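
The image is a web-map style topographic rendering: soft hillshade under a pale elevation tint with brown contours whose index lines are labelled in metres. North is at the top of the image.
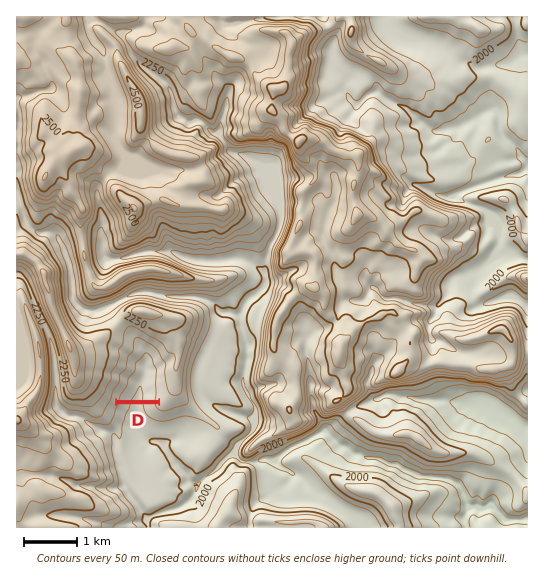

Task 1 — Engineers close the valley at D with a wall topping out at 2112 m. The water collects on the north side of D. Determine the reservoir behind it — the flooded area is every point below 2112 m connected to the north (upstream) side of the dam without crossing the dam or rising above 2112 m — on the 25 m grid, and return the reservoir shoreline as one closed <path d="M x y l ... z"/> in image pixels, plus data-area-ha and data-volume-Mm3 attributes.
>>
<path d="M145 348l-2 1-2 5-6 5-2 10-8 9 0 7-8 10 1 5 41-1 0-33-4-5 0-4-10-9z" data-area-ha="50" data-volume-Mm3="15.59"/>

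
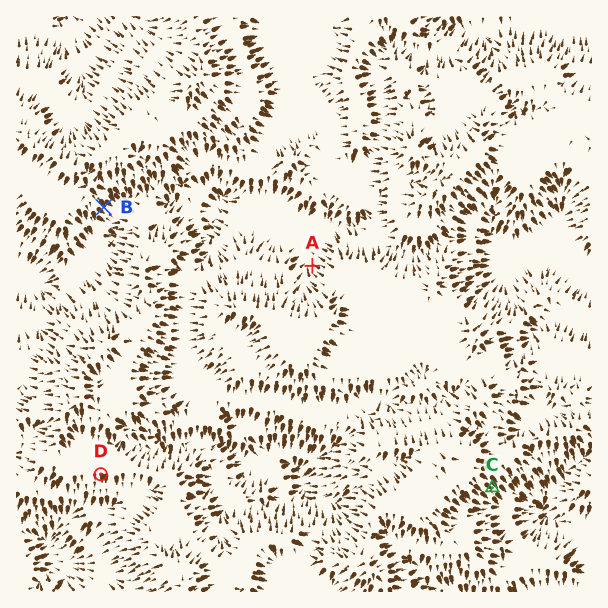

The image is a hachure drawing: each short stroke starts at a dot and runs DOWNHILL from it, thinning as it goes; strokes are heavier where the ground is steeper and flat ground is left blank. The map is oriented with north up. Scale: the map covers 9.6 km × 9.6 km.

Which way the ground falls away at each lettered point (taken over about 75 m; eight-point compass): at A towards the NW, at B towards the SE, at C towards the SE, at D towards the S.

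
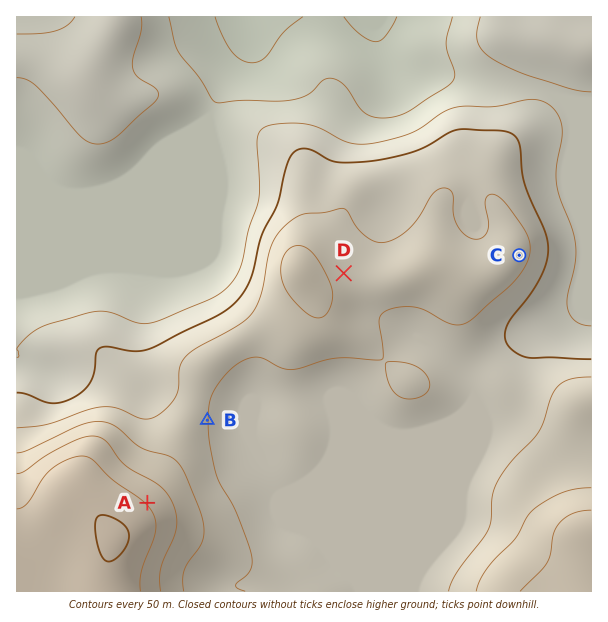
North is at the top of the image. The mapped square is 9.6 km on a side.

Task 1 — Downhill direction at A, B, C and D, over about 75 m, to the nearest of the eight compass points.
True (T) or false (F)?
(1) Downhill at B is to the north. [F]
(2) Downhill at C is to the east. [T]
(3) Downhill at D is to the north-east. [T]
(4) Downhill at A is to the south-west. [F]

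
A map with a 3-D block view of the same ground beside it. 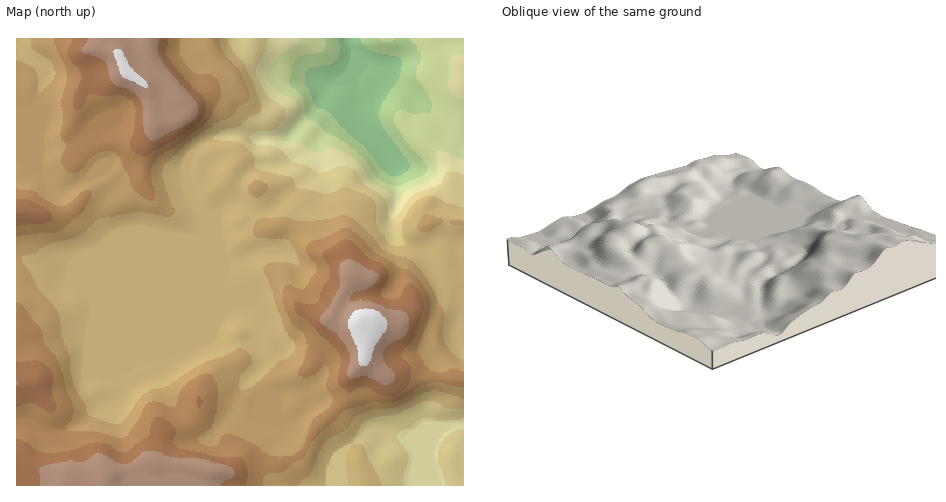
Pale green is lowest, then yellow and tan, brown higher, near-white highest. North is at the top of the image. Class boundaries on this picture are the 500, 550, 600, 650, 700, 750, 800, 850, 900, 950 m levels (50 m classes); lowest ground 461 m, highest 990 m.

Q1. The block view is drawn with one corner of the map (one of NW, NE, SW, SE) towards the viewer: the NE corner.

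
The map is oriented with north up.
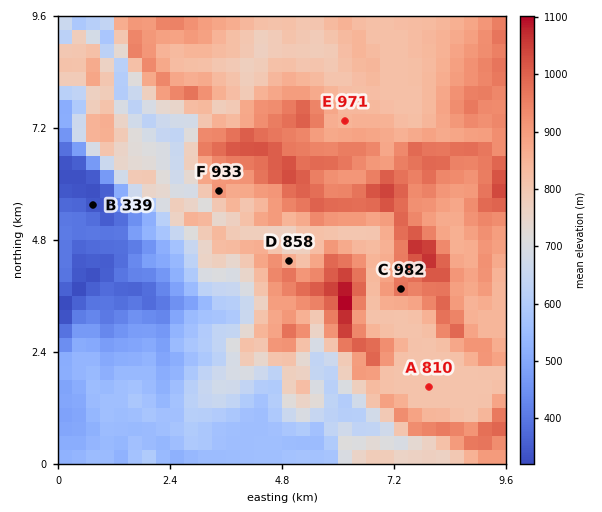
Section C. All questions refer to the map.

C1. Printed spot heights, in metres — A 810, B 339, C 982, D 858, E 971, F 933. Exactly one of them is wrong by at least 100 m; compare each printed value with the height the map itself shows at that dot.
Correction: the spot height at E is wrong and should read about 846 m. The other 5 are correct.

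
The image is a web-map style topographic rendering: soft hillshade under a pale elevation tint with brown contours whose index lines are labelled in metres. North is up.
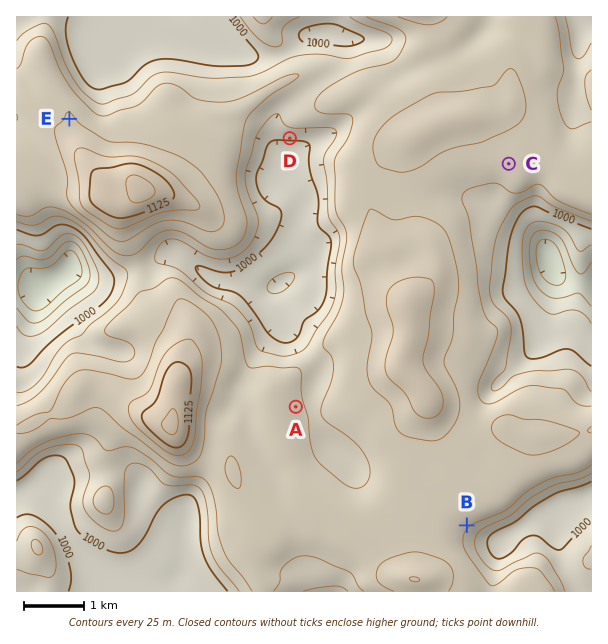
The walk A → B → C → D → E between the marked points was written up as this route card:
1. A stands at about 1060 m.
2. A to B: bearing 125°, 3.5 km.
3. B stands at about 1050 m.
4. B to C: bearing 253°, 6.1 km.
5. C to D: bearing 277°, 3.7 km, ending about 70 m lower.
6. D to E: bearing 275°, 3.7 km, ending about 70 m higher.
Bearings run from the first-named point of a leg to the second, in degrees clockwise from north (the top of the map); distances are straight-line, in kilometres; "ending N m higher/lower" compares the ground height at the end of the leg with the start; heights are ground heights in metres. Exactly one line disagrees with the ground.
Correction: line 4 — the bearing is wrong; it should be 007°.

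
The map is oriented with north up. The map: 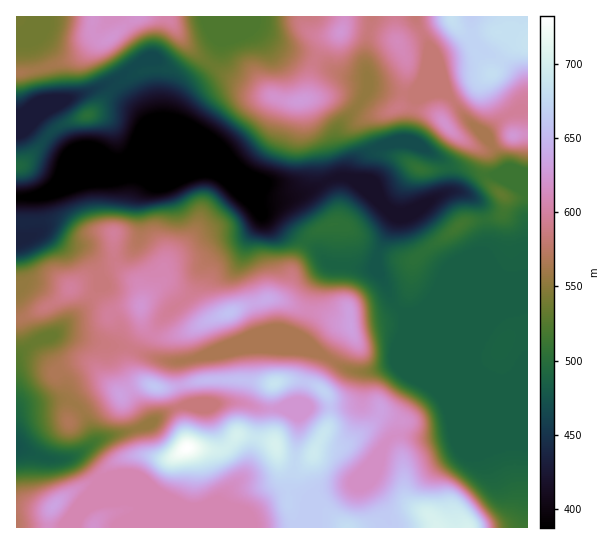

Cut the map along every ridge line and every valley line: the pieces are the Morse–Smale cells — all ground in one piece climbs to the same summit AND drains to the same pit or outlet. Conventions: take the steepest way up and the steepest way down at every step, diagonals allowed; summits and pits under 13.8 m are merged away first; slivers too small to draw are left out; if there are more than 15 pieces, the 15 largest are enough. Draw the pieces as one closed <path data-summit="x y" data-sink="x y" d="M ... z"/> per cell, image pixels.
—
<path data-summit="301 101" data-sink="38 195" d="M245 16l-24 1 0 20-4 14-12 19-24 23-6 13-4 14-21 9-14 14-7 14-6 4-70 29 5 1 28-10 19 0 21-5 9 0 10 4 28 0 21-8 19 0 13 7 16 16 8 4 7 2 18 0 32-9 24-13 12-2 1-16-7-19 0-11 6-9 13-13 9-14 3-5 0-12-25-3-30-18-34-10-28-20z"/><path data-summit="187 447" data-sink="17 446" d="M77 288l-6 0-18 16-37 15 0 127 30 13 21 0 7-3 5 1 18 20 14-13 14-7 17-2 27 4 6-3 12-9 0-8-8-32-10 4-19 13-18-29-26-50-43-12-8 1 32-29 6-10z"/><path data-summit="438 527" data-sink="38 195" d="M415 324l-2 1 6 8 30 74 6 24-22 6-36-2-12 8-16 36 0 7 15 21 5 20 134 1 2-14-2-27 1-40-8-20z"/><path data-summit="187 447" data-sink="38 195" d="M242 403l-21 0-15 4-27 0 8 40-18 12-28-4-16 2-14 7-14 14 3 3-1 2-15 18-8 18 0 8 234 1 1-26-20-10-8 0-9 4-24 19-29-10-10 0 8-1 4-3 5-10 17-17 4-9 8-36 0-20z"/><path data-summit="230 313" data-sink="38 195" d="M273 213l-11 0-5 12-12 12-20 8-21 18-4 7-3 12-8 13-16 13-18 21-8 17 0 7 4 4 15 4 17 0 32-9 38-5 62 3-16-15 9-20 7-30 14-22-16-18-18-10-14-16z"/><path data-summit="141 306" data-sink="38 195" d="M213 172l-19 0-21 8-27 0 2 3-9 16 2 28-1 11-4 8-9 9-13 5-12 0-16-12-9-1 6 2 9 9 9 21-1 15 13 18 14-5 14-1 2 23-12 18 6 5 12 3-2-2 0-7 8-17 18-21 16-13 8-13 3-12 4-7 21-18 20-8 12-12 4-8-10-16-25-22z"/><path data-summit="314 453" data-sink="38 195" d="M406 316l-5 29 14 36-12 24-8 8-10 0-16-5-6-7-1-13-2 13-7 4-68 4 14 8-7 72 14 10 5 2 7-6 33-10 26-28 8-14 8-7 13-1 9 2 18 0 22-6-6-24-30-74z"/><path data-summit="274 383" data-sink="38 195" d="M269 347l-46 4-44 10-2 2 2 15 8 27 19 2 15-4 21 0 15 5 14 1 76-2 10-3 3-3 5-29-18-3-32-18z"/><path data-summit="527 45" data-sink="38 195" d="M527 16l-111 1 1 8 14 24 8 20 6 24 23 28 17 14 18-18 16-8 9 0z"/><path data-summit="445 123" data-sink="38 195" d="M374 88l-6 1-8 14-17 19-6 9 0 11 7 19 1 16 16 3 2-2 1-17 7-10 24-10 12 0 15 6 22 14 4 9 1 22 16 0 14-15 7-2 16 1 7 3-6-16-16-26-19-16-23-29-12 0-10 4-8 0z"/><path data-summit="187 447" data-sink="38 195" d="M527 307l-16 2-84 0-22 6 111 112 8 20-1 40 2 12 0 29 3-1z"/><path data-summit="527 45" data-sink="38 195" d="M462 192l-15 0-30 17-12 4-12 1 2 5-18 35-1 15 16 32 13 14 16-4 11-12 7-12 26-26 16-6 4-6 2-18-6-25-4-6z"/><path data-summit="350 325" data-sink="38 195" d="M331 264l-4 2-12 19-7 30-9 22 18 15 34 19 18 1 28-9 3-9 0-13 5-15 0-9-13-16-15-31-2-2z"/><path data-summit="502 194" data-sink="38 195" d="M495 175l-9 0-7 2-16 16 14 7 4 6 6 25 0 14-3 6-19 10-26 26-7 12-10 12 89-2 17-3 0-112-21-15z"/><path data-summit="187 447" data-sink="38 195" d="M349 177l-18 2-24 13-24 8-26 1-10-3 15 15 11 0 8 6 14 16 18 10 14 18 6 2 42 3 4-18 13-24 3-11-38-34z"/>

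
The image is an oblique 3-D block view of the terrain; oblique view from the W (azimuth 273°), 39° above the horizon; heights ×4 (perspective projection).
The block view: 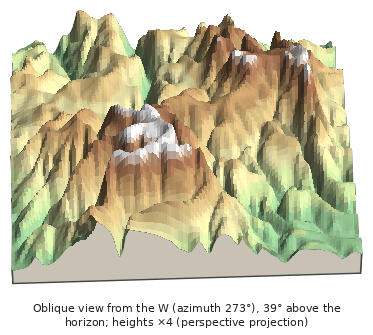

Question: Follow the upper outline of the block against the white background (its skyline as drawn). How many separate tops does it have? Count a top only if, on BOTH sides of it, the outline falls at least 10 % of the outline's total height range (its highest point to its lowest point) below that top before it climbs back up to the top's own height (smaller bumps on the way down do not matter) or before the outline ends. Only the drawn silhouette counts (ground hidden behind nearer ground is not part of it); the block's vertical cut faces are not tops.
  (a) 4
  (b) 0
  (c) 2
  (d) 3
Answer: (c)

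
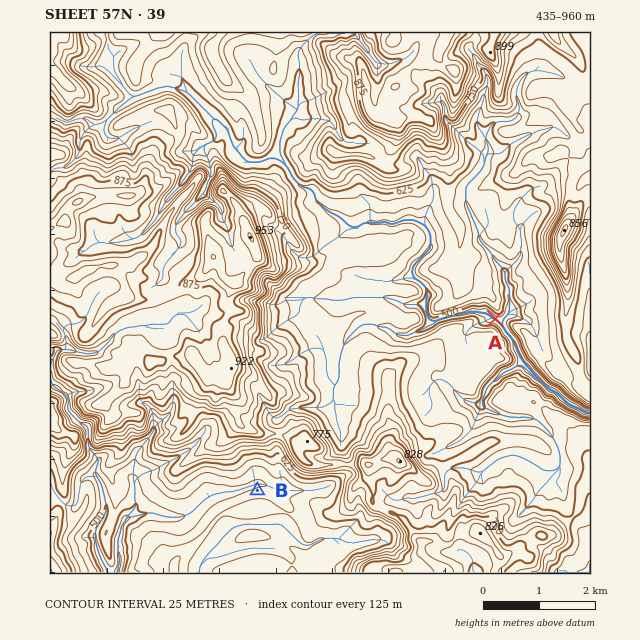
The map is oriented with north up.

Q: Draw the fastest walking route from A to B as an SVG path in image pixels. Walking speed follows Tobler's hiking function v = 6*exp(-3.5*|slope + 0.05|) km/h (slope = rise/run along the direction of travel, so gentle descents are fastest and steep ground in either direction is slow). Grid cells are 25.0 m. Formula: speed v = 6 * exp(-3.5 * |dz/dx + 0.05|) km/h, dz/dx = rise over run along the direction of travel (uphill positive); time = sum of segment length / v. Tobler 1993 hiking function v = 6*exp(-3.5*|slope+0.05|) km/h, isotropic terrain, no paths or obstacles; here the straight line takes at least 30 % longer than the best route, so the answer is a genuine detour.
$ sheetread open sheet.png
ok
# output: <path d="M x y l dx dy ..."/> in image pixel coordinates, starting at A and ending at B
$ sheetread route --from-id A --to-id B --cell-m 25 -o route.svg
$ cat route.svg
<path d="M495 319l-1 1-11 6-6 0-6 2-15 16-11 6-6 5-6 3-8 8-9 5-15 15-4 9-13 12-6 12-7 7-8 17-8 5-3 6 0 4-6 8-48 24-41 0"/>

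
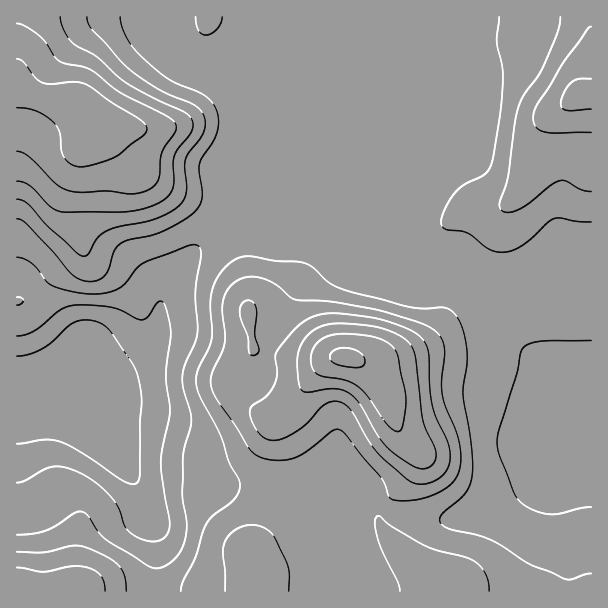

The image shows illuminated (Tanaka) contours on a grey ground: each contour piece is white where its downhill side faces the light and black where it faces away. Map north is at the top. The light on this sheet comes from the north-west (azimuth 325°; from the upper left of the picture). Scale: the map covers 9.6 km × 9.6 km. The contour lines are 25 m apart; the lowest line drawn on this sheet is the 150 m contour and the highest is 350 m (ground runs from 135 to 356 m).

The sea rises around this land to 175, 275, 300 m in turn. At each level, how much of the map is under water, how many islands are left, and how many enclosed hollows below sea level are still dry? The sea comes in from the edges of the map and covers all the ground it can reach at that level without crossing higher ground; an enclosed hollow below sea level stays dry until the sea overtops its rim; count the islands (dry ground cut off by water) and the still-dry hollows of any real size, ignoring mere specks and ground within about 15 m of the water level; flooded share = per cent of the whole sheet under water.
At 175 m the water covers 8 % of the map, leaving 0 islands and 0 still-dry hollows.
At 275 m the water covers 85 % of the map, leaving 1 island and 0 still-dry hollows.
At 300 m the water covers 91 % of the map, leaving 1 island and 0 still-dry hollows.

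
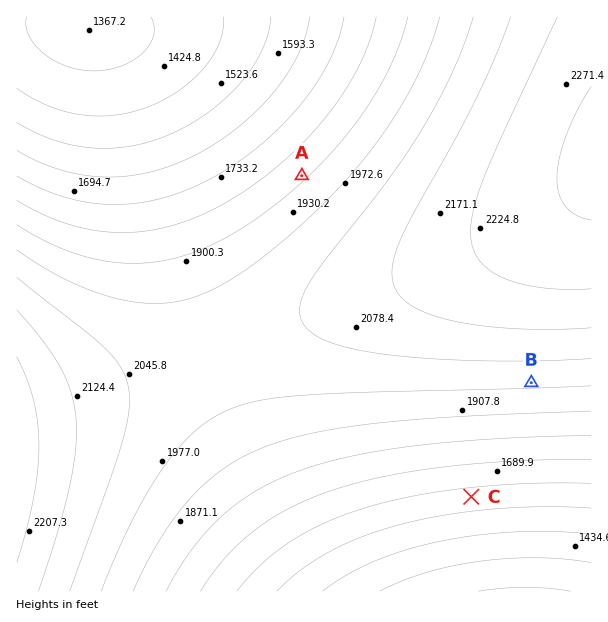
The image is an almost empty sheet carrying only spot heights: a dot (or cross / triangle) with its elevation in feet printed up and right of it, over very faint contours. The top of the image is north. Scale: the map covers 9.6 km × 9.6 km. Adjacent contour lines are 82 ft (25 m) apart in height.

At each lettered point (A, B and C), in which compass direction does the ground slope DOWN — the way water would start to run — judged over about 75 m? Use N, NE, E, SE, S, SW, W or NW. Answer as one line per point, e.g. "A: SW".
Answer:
A: NW
B: S
C: S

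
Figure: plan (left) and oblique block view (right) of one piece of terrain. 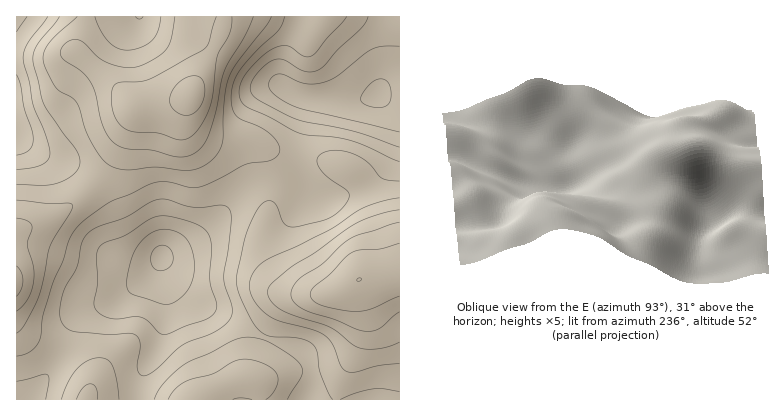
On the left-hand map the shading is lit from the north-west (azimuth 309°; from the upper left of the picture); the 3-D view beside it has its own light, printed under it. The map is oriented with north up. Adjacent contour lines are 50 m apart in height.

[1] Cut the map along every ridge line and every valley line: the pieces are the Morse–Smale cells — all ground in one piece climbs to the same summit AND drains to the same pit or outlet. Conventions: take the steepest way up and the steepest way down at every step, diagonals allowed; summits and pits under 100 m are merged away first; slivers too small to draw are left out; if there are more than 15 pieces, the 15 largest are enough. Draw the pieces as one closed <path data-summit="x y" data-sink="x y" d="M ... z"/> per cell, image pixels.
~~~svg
<path data-summit="360 280" data-sink="162 256" d="M270 182l-12 1-14 7-40 43-20 13-20 9-10 17-30 24-8 5-22 5-10 5-8 9-14 34-31 46 369 0 0-126-40 5-18 11-14 4-16-1-20-8-15-15-12-26-1-14 6-28z"/><path data-summit="360 280" data-sink="378 94" d="M400 16l-96 0-4 14-16 30-3 10 1 14 14 10 18 4-5 12-10 52 1 16 8 16-18-11-14-2-6 1 0 20-6 36 3 14 10 18 11 12 14 8 16 4 10 0 14-4 18-11 20-1 20-4z"/><path data-summit="192 94" data-sink="162 256" d="M224 16l-138 0-8 26-2 10 34 28 26 28-18 42-11 18-10 12 13 16 18 42 8 9 22 9 4 1 42-24 30-33 14-12 10-5 12-1-4-28-10-12-6-3-24 0-16-3-12-7-9-13 0-14 5-16 25-46z"/><path data-summit="16 282" data-sink="162 256" d="M98 181l-18 17-22 16-20 10-22 6 0 170 16-2 30-44 14-34 8-9 10-5 24-6 28-20 14-18 0-6-24-9-8-9-18-42z"/><path data-summit="192 94" data-sink="16 130" d="M84 16l-68 0 0 120 24 18 34 12 24 14 20-30 18-42-26-28-34-28 9-30z"/><path data-summit="192 94" data-sink="378 94" d="M302 16l-76 0-7 24-25 46-6 24 5 14 13 10 12 4 22 0 16 4 10 12 4 28 20 1 16 9-6-14-1-16 10-52 5-12-18-4-10-5-5-7 1-16 18-36z"/><path data-summit="16 282" data-sink="16 130" d="M16 136l0 94 2 0 40-16 22-16 17-18-23-14-34-12z"/>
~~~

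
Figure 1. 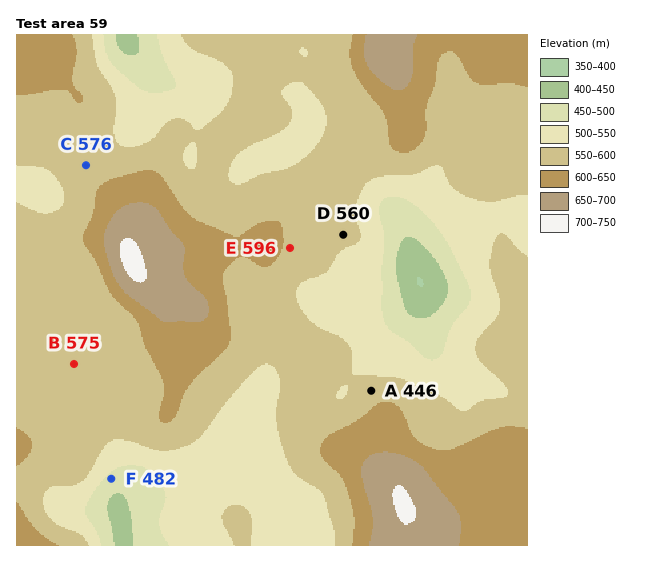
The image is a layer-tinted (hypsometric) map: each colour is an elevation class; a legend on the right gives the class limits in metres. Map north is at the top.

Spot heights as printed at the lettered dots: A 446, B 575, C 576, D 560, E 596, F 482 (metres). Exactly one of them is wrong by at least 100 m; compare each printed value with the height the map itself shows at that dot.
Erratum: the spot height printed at A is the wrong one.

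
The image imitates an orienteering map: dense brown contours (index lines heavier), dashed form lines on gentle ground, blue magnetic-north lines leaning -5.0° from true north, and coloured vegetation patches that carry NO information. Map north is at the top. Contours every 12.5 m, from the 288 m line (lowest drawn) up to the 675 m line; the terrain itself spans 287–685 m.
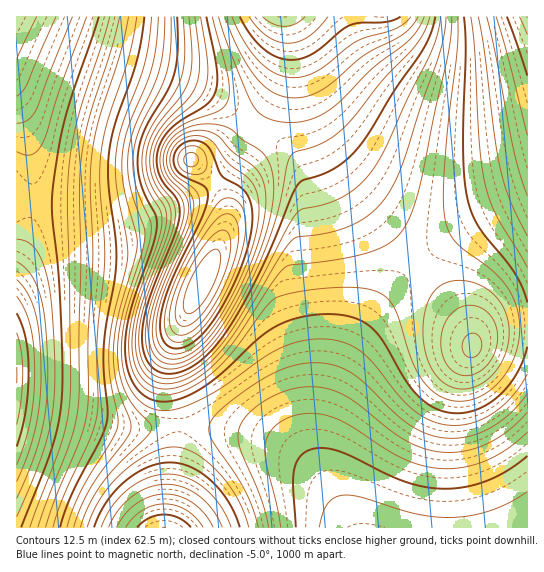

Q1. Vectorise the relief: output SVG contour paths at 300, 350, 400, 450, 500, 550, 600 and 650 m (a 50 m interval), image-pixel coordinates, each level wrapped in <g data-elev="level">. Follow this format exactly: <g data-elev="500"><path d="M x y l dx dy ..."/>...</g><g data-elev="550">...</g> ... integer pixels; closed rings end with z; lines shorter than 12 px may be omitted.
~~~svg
<g data-elev="300"><path d="M17 333l4 18 2 22-2 26-4 26"/></g><g data-elev="350"><path d="M17 262l8 5 6 8 10 22 4 28 3 49-2 32-5 28-10 31-14 33"/><path d="M72 17l-36 93-9 10-10 3"/></g><g data-elev="400"><path d="M120 17l-9 33-22 69-8 42-2 29 2 69-2 128-2 27-7 29-32 84"/></g><g data-elev="450"><path d="M281 527l-5-24-10-40-1-16 2-9 4-8 8-7 11-6 20-4 21 4 19 9 35 23 17 9 20 7 19 4 22-2 23-6 21-12 20-17"/><path d="M527 135l-19-77-12-41"/><path d="M152 17l-3 25-4 21-23 63-6 31 0 29 10 49 2 18-2 16-14 52-3 26 1 27 7 40 1 12-7 15-30 50-9 19-5 17"/></g><g data-elev="500"><path d="M240 527l-11-25-18-21-20-14-10-3-11-2-11 2-12 3-12 7-10 8-19 21-12 24"/><path d="M527 302l-5-15-8-15-37-47-5-12-5-15-3-20-1-25 3-102-2-34"/><path d="M177 17l1 34-4 23-7 17-22 39-5 12-2 13 0 14 2 13 6 15 9 17 2 9-4 22-22 64-5 28-1 17 3 16 5 13 8 10 8 5 10 3 12 0 14-4 14-7 15-11 43-39 18-13 14-6 14-4 16-3 16 0 23 5 16 11 11 14 23 39 17 19 9 6 9 3 10 2 10 0 11-2 11-5 18-15 15-20 9-24"/></g><g data-elev="550"><path d="M203 527l-8-10-9-7-11-5-10-1-11 1-11 5-10 8-7 9"/><path d="M467 357l8 0 6-7 0-11-6-5-6 0-6 7 0 9z"/><path d="M201 17l7 46 0 14-3 10-8 14-24 20-10 10-6 12-4 14 1 10 2 10 5 9 12 16 2 15-4 20-27 69-4 20-1 17 2 14 5 10 8 8 11 4 13-2 15-6 14-11 14-15 23-35 43-82 11-16 5-3 22-5 17-7 16-11 13-13 14-23 23-52 22-43 7-20 4-18"/></g><g data-elev="600"><path d="M166 358l12 1 13-6 14-11 12-15 15-25 15-31 11-28 6-24 2-26-3-11-4-9-7-8-20-14-13-14-13-6-13 0-12 5-10 8-4 11 0 10 3 8 4 6 16 14 3 6 1 7-4 19-27 60-9 32-2 14 2 12 5 10z"/><path d="M225 17l14 34 18 27 8 9 9 6 9 4 11 1 15-2 16-8 39-33 41-22 8-8 5-8"/></g><g data-elev="650"><path d="M176 334l5 1 5-1 13-9 14-17 12-23 9-24 4-20 0-16-3-6-4-4-4-1-5 1-9 8-16 24-15 27-8 21-4 18 0 13z"/><path d="M188 166l5 1 4-4 1-5-3-4-5-1-5 3-1 6z"/><path d="M262 17l11 7 12 2 10-2 10-7"/></g>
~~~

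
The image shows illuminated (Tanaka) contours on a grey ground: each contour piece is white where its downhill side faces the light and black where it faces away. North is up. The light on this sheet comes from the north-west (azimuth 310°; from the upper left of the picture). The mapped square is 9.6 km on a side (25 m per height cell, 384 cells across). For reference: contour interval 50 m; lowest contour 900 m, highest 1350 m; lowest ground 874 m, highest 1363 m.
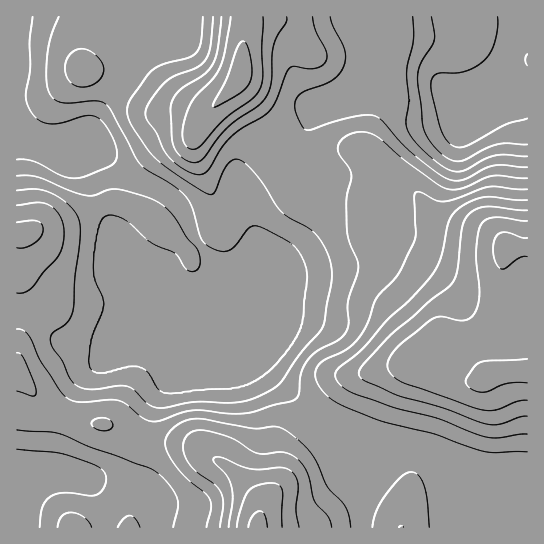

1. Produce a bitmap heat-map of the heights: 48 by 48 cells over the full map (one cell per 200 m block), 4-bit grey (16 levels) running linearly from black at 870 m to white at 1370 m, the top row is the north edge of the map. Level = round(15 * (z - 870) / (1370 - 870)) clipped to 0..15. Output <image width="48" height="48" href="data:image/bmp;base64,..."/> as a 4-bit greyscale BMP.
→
<image width="48" height="48" href="data:image/bmp;base64,Qk32BAAAAAAAAHYAAAAoAAAAMAAAADAAAAABAAQAAAAAAIAEAAATCwAAEwsAABAAAAAAAAAAAAAAABEREQAiIiIAMzMzAERERABVVVUAZmZmAHd3dwCIiIgAmZmZAKqqqgC7u7sAzMzMAN3d3QDu7u4A////AFVnd3d3d3d3iJrO/ty7qpiImqmYiIiIiFVmd3Znd3d3eJrO7ty7qpiImamYiIiIiFVWZmZmd3d3eJrN7ty6qYiImZmIiIiIiFVVVVVmd3d3iJrN3dy6mIiIiZmIiIiIiFVVVVVWZ3d4mavMzdy6mId4iJmIiIiIiFVVVVVmd3eJq7vMu8u5iHd3iIiIiIiIiFVVVWZnd3iJq7u7qqqpiHd3iIiIiIiIiGZmZnd3iIiau7u6qamYiHd3iIiIiImZmWZnd4iIiIiaqqqpmZmIh3eIiIiImZqqqnd3eIiIiHeJmZmYiIiId4iIiImZmqu7u4iIiIiIh2Z3iId3eIiHiIiJmZqqu8zMy4iId3d3dlVWZmZmZ3d3iImZqru8zN3d3IiIdmZmZVRERERVVmZ3iZqqu8zN3u7u7ZiHZVVVVURERERERVZ4mau7zN3e7u/+7ph3ZURERERERERERFV4mqvM3e7u7u///5h2VUREREREREREREVniaq83e7u7u7u74dmVURERERERERERERWeImrze7u7u7u7odlVURERERERERERERFZ3iavN3u7u7u7nZlVURERERERERERERFVneJq83e7t3u7mZmZVREREREREREREREVmeJqrzd3d3u7mZmZVREREREREREREREVmeImqvMzN3u7nd2ZVREREREREREREREVmeImaq8zM3u7nd2ZVREREREREREREREVWd4iZqrvM3u7nd3ZVREREREREREREREVWd4iJmqvM3u7od3ZlREREREREREREREVWd3iJmau83u7oiHdlREREREREREREREVmd3iImaq83v/oiHdlRERERERERERERFVmd3iIiZq83v/5mIdlRERERERERERERVZneIiIiZq83u7pmIdlRERFVERFVURFVWZneIiIiZq83e7YiHZVRERFRERFVURVZmZneIiIiZmrzMzHd2ZURERERERVVUVWZmZneIiIiYmau7qmZlRERERENEVVVUVWZmZneIiIiId4mZmVVEMzMzMzRFZmVVVmZmZnd4iIh3ZmeIdzMyIiIzNEVWd2VVZmZmZnd4iIdlREVmZiIiERIjNFZ4mHZWZmZWZneIiHZUMjRFVCIhEREiRWeJqYdmZmZWZ3eId2UyERIzMxIiEREjRWeKuph2ZmZmZnd3dlQyEBESIiIiIiIkVneKu6mHZmZVVmZ2ZUMhEAARESIzMyI0VniJu7qYd2ZVVVVmVUMhAAABESM0RDNFVniJq7uqh3ZVVVVVVUMhAAAAESM0RURFVneJqry7qHZVVVVVVUMhAAAAASNEVVVVVWd4mrvMuXZmVVVVVUMRAAAAASNEVmZVVVZ3iKvMuYd3ZlVVVUMRERAAASNEVmZVVVVmZ5rMuYd3dmVVVUMhEhEQESNEVmVVVVVVVoq8uYd3d2VVVUMiIiERESM0VVVUREREVnm7uYiHdlVVVVQyIiIRASM0RFVEREREVnm7uZiHdlVVVVQyIiIRACI0RERUREREVXmrqpiHZVVVVVQyIiIRAA=="/>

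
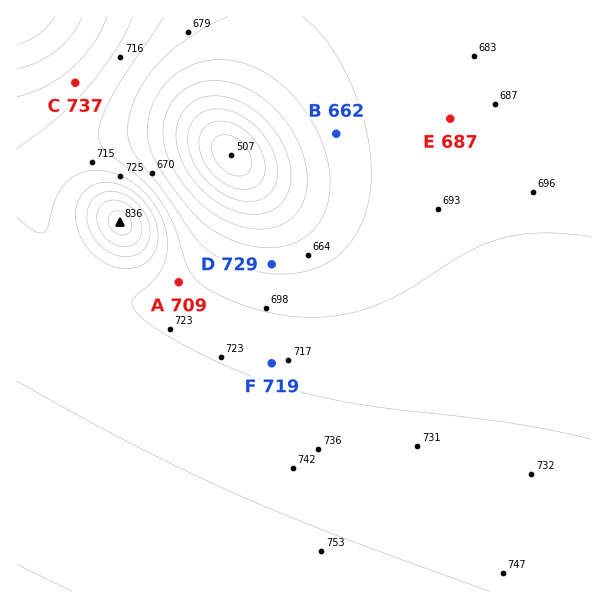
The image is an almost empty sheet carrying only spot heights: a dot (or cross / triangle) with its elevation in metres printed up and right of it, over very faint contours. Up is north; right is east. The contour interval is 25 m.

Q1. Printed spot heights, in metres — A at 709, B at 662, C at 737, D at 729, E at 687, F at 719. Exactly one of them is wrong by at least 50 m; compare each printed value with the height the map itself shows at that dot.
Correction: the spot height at D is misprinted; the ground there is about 667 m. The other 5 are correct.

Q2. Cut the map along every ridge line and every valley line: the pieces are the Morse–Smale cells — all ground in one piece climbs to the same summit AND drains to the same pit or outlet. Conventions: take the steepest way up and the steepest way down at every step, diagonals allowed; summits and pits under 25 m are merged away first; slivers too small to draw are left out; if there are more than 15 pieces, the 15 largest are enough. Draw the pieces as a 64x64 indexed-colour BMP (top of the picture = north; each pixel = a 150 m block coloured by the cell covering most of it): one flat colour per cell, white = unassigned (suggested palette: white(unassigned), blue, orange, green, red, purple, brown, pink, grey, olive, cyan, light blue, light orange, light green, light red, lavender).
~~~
<image width="64" height="64" href="data:image/bmp;base64,Qk12CAAAAAAAAHYAAAAoAAAAQAAAAEAAAAABAAQAAAAAAAAIAAATCwAAEwsAABAAAAAAAAAA////ALR3HwAOf/8ALKAsACgn1gC9Z5QAS1aMAMJ34wB/f38AIr28AM++FwDox64AeLv/AIrfmACWmP8A1bDFABERERERERERERERERERERERERERERERERERERERERERERERERERERERERERERERERERERERERERERERERERERERERERERERERERERERERERERERERERERERERERERERERERERERERERERERERERERERERERERERERERERERERERERERERERERERERERERERERERERERERERERERERERERERERERERERERERERERERERERERERERERERERERERERERERERERERERERERERERERERERERERERERERERERERERERERERERERERERERERERERERERERERERERERERERERERERERERERERERERERERERERERERERERERERERERERERERERERERERERERERERERERERERERERERERERERERERERERERERERERERERERERERERERERERERERERERERERERERERERERERERERERERERERERERERERERERERERERERERERERERERERERERERERERERERERERERERERERERERERERERERERERERERERERERERERERERERERERERERERERERERERERERERERERERERERERERERERERERERERERERERERERERERERERERERERERERERERERERERERERERERERERERERERERERERERERERERERERERERERERERERERERERERERERERERERERERERERERERERERERERERERERERERERERERERERERERERERERERERERERERERERERERERERERERERERERERERERERERERERERERERERERERERERERERERERERERERERERERERERERERERERERERERERERERERERERERERERERERERERERERERERERERERERERERERERERERERERERERERERERERERERERERERERERERERERERERERERERERERERERERERERERERERERERERERERERERERERERERERERERERERERERERERERERERERERERERERERERERERERERERERERERERERERERERERERERERERERERERERERERERERERERERERERERERERERERERERERERERERERERERERERERERERERERERERERERERERERERERERERERERERERERERERERERERERERERERERERERERERERERERERERERERERERERERERERERERERERERERERERERERERERERERERERERERERERERERERERERERERERERERERERERERERERERERERERERERERERERERERERERERERERERERERERMzMxERERERERERERERERERERERERERERERERERERETMzMzMxEREREREREREREREREREREREREREREREREREzMzMzMzMxEREREREREREREREREREREREREREREREREzMzMzMzMzMREREREREREREREREREREREREREREREREzMzMzMzMzMxEREREREREREREREREREREREREREREREzMzMzMzMzMzMRERERERERERERERERERERERERERERETMzMzMzMzMzMzERERERERERERERERERERERERERERETMzMzMzMzMzMzMRERERERERERERERERERERERERERERMzMzMzMzMzMzMzEREREREREREREREREREREREREREREzMzMzMzMzMzMzMREREREREREREREREREREREREREREzMzMzMzMzMzMzMxERERERERERERERERERERERERERETMzMzMzMzMzMzMzMRERERERERERERERERERERERERERMzMzMzMzMzMzMzMxERERERERERERERERERERERERERETMzMzMzMzMzMzMzERERERERERERERERERERERERERIiMzMzMzMzMzMzMzMREREREREREREREREREREREREREiIjMzMzMzMzMzMzMxERERERERERERERERERERERERESIiIzMzMzMzMzMzMxERERERERERERERERERERERERERIiIiIzMzMzMzMzMxEREREREREREREREREREREREREREiIiIiIiMzMzMzMiERERERERERERERERERERERERERESIiIiIiIiIiIiIiIRERERERERERERERERERERERERERIiIiIiIiIiIiIiIiEREREREREREREREREREREREREREiIiIiIiIiIiIiIiIRERERERERERERERERERERERERESIiIiIiIiIiIiIiIhERERERERERERERERERERERERERIiIiIiIiIiIiIiIiIREREREREREREREREREREREREREiIiIiIiIiIiIiIiIhERERERERERERERERERERERERESIiIiIiIiIiIiIiIiERERERERERERERERERERERERERIiIiIiIiIiIiIiIiIhEREREREREREREREREREREREREiIiIiIiIiIiIiIiIiERERERERERERERERERERERERESIiIiIiIiIiIiIiIiIRERERERERERERERERERERERERIiIiIiIiIiIiIiIiIiEREREREREREREREREREREREREiIiIiIiIiIiIiIiIiIRERERERERERERERERERERERESIiIiIiIiIiIiIiIiIhERERERERERERERERERERERER"/>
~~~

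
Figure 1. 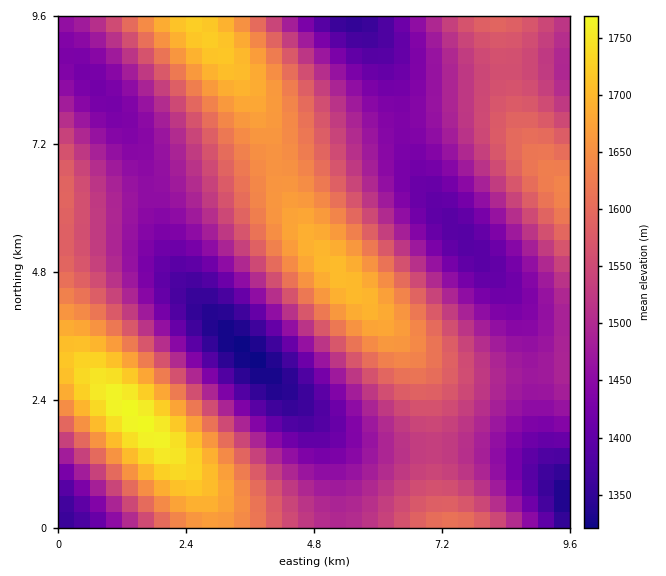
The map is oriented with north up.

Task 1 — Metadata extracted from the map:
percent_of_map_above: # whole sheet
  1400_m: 91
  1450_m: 75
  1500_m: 57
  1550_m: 41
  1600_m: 26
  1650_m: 16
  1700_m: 6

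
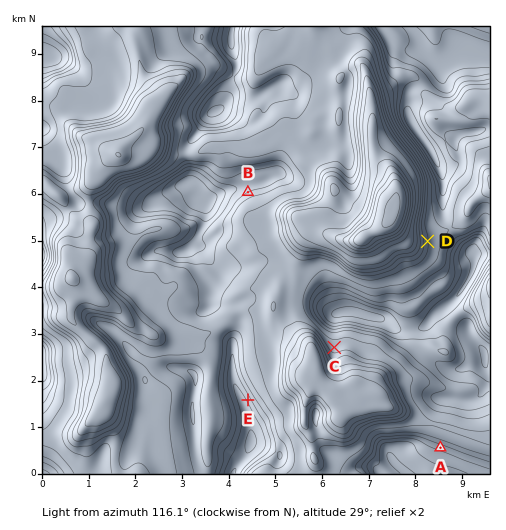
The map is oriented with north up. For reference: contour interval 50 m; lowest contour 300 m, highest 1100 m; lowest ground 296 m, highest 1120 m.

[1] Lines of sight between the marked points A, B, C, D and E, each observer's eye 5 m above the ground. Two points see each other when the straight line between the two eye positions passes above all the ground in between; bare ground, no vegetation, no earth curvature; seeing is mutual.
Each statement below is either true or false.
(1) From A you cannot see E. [true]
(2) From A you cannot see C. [false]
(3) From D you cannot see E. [true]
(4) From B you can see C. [false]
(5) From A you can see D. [false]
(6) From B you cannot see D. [false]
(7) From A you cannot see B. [true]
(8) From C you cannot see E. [false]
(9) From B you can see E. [true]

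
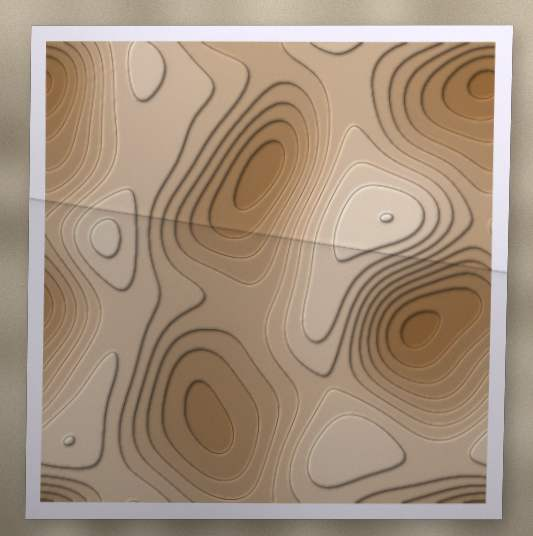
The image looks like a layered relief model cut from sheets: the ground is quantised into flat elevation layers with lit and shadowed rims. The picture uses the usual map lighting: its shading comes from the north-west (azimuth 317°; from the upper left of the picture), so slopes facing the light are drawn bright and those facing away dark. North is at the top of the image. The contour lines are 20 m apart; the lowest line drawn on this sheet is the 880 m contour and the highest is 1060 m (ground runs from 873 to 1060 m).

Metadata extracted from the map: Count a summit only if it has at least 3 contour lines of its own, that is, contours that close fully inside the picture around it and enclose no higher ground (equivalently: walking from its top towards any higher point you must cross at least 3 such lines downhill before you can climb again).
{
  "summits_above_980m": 1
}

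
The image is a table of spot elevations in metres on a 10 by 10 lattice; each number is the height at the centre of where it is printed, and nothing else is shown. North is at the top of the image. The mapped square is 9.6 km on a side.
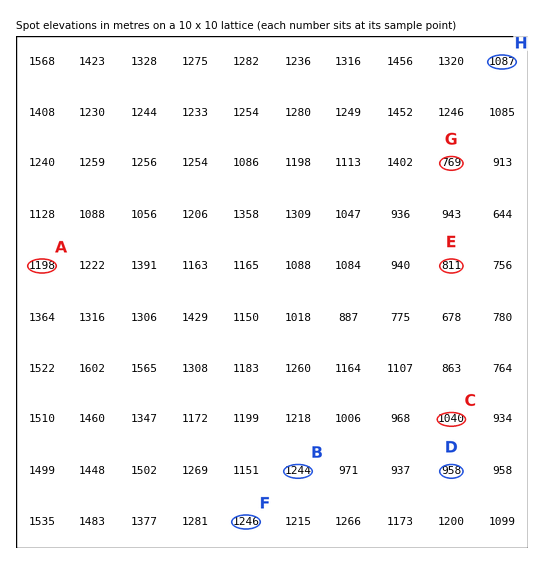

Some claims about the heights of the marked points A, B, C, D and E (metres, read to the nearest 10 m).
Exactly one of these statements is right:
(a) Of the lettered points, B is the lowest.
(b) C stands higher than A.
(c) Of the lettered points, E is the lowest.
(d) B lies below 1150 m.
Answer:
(c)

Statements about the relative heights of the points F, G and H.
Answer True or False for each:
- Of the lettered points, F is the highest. True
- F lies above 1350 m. False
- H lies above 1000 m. True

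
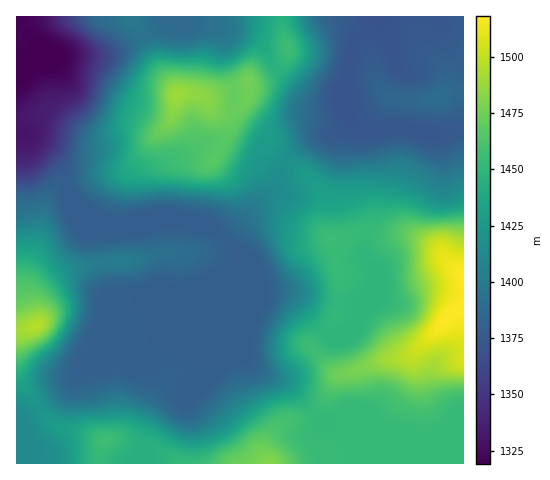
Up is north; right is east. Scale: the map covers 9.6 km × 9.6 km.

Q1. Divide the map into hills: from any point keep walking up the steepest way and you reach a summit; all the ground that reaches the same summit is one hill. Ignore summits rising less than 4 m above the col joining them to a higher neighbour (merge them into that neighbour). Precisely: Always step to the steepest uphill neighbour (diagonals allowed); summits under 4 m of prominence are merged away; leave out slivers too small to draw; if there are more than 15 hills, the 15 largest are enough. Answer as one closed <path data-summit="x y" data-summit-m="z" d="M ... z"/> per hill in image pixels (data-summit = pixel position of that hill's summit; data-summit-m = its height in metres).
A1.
<path data-summit="463 308" data-summit-m="1518" d="M350 115l-2 5-7 8-9 6-14 2-10 5-21 19-12 26-21 20-26 36-15-14-17-7-70 0-6 3-14 0-15-12 9 23 8 55 2 4 15 0 33-7 29 2 22-8 16-8 5-5 1 53 15 37 17 16 16 6 12 7 28 33 22 10 10 12 3 22 109 0 1-333-34 4-26-7-39 2-9-4z"/><path data-summit="178 95" data-summit-m="1490" d="M172 16l-12 0 2 6-3 3-35 21-16 7-39 1-19 5-18 0-12 5-3-1-1 69 11 3 31 26 7 14 2 17 37 30 92-1 17 7 15 14 26-36 21-20 12-26 21-19 10-5 16-3 14-13 5-18-3-32-15 28-21 0-9-5-31-27-8-17-9-10-43-13-21-2z"/><path data-summit="35 326" data-summit-m="1496" d="M19 133l-3 0 0 283 8 2 39-25 10-10 4-9 7-10 80-34 53-52-30 11-29-2-21 5-27 2-6-29-4-30-10-25-23-18-2-17-7-14-31-26z"/><path data-summit="104 440" data-summit-m="1456" d="M229 269l-9 6-56 55-80 34-7 10-4 9-10 10-37 24-4 1-5-2-1 47 127 1 0-20 12-32 10-12 13-4 3-3 16-24 33-81z"/><path data-summit="269 463" data-summit-m="1481" d="M230 270l0 29-44 104 7 28-1 32 161 1 0-15-2-7-10-12-22-10-28-33-12-7-16-6-17-16-15-37z"/><path data-summit="440 96" data-summit-m="1390" d="M463 16l-88 0-18 23-7 27 0 16 3 14-2 20 2 7 12 7 39-2 26 7 11 0 22-5z"/><path data-summit="287 49" data-summit-m="1456" d="M374 16l-202 1 21 7 21 2 36 10 13 10 11 20 31 27 9 5 21 0 15-29 6-28 16-20z"/><path data-summit="132 19" data-summit-m="1400" d="M159 16l-142 0-1 6 14 12 9 13-8 12 19 0 19-5 34 0 8-2 48-27 3-3z"/>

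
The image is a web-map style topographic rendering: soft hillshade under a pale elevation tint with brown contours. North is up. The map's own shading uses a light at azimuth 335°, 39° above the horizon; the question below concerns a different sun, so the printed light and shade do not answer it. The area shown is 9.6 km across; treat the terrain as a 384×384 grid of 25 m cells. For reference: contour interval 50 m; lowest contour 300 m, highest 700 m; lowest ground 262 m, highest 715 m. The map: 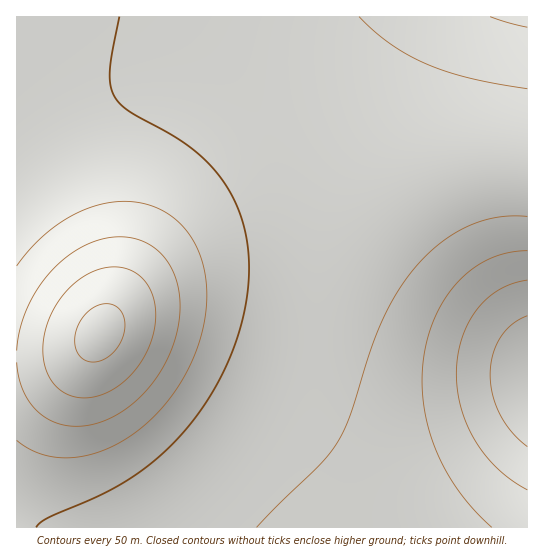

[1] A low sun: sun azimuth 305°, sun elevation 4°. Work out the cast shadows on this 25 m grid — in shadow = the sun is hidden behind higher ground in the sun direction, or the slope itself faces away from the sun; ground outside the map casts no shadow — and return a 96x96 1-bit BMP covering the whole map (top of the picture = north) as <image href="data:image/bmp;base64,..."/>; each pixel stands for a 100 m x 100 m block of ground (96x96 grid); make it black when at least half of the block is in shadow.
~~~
<image width="96" height="96" href="data:image/bmp;base64,Qk2+BAAAAAAAAD4AAAAoAAAAYAAAAGAAAAABAAEAAAAAAIAEAAATCwAAEwsAAAIAAAAAAAAA////AAAAAAAAAAAAAAAAAAAAAAAAAAAAAAAAAAAAAAAAAAAAAAAAAAAAAAAAAAAAAAAAAAAAAAAAAAAAAAAAAAAAAAAAAAAAAAAAAAAAAAAAAAAAAAAAAAAAAAAAAAAAAAAAAAAAAAAAAAAAAAAAAAAAAAAAAAAH/AAAAAAAAAAAAAD//+AAAAAAAAAAAAf///gAAAAAAAAAAB////wAAAAAAAAAAH////4AAAAAAAAAAf////8AAAAAAAAAAf////8AAAAAAAAAA/////+AAAAAAAAAA/////+AAAAAAAAAA/////+AAAAAAAAAA/////+AAAAAAAAAA/////+AAAAAAAAAA/////+AAAAAAAAAA/////8AAAAAAAAAA/////8AAAAAAAAAAf////8AAAAAAAAAAf////8AAAAAAAAAAf////4AAAAAAAAAAP////4AAAAAAIAAAP////4AAAAAD/gAAH////wAAAAAP/wAAH////wAAAAA//4AAD////gAAAAB//8AAD////gAAAAD//8AAB////AAAAAD//8AAA////AAAAAD//8AAA///+AAAAAH//8AAAf//+AAAAAH//8AAAP//8AAAAAH//8AAAH//4AAAAAH//8AAAH//4AAAAAH//8AAAD//wAAAAAH//8AAAB//gAAAAAD//8AAAA//AAAAAAD//8AAAAP+AAAAAAD//8AAAAH4AAAAAAB//4AAAAAAAAAAAAB//4AAAAAAAAAAAAA//wAAAAAAAAAAAAAf/gAAAAAAAAAAAAAP/AAAAAAAAAAAAAAH+AAAAAAAAAAAAAAB4AAAAAAAAAAAAAAAAAAAAAAAAAAAAAAAAAAAAAAAAAAAAAAAAAAAAAAAAAAAAAAAAAAAAAAAAAAAAAAAAAAAAAAAAAAAAAAAAAAAAAAAAAAAAAAAAAAAAAAAAAAAAAAAAAAAAAAAAAAAAAAAAAAAAAAAAAAAAAAAAAAAAAAAAAAAAAAAAAAAAAAAAAAAAAAAAAAAAAAAAAAAAAAAAAAAAAAAAAAAAAAAAAAAAAAAAAAAAAAAAAAAAAAAAAAAAAAAAAAAAAAAAAAAAAAAAAAAAAAAAAAAAAAAAAAAAAAAAAAAAAAAAAAAAAAAAAAAAAAAAAAAAAAAAAAAAAAAAAAAAAAAAAAAAAAAAAAAAAAAAAAAAAAAAAAAAAAAAAAAAAAAAAAAAAAAAAAAAAAAAAAAAAAAAAAAAAAAAAAAAAAAAAAAAAAAAAAAAAAAAAAAAAAAAAAAAAAAAAAAAAAAAAAAAAAAAAAAAAAAAAAAAAAAAAAAAAAAAAAAAAAAAAAAAAAAAAAAAAAAAAAAAAAAAAAAAAAAAAAAAAAAAAAAAAAAAAAAAAAAAAAAAAAAAAAAAAAAAAAAAAAAAAAAAAAAAAAAAAAAAAAAAAAAAAAAAAAAAAAAAAAAAAAAAAAAAAAAAAAAAAAAAAAAAAAAAAAAAAAAAAAAAAAAAAAAAAAAAAAAAAAAAAAAAAAAAAAAAAAAAAAAAAAAAAAAAAAAAAAAAA="/>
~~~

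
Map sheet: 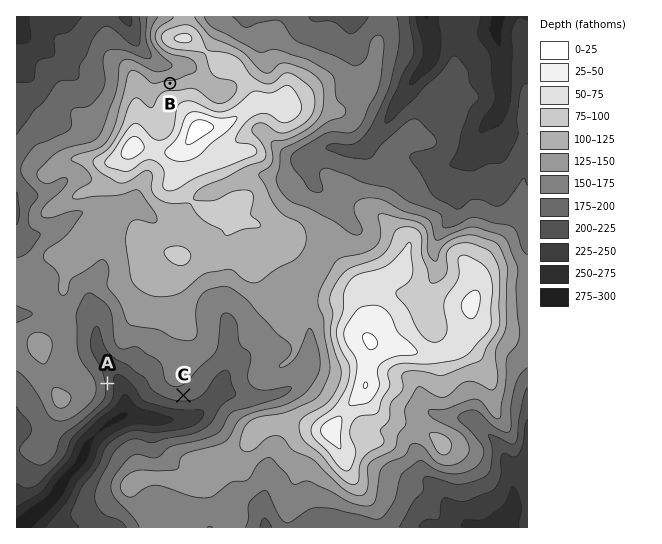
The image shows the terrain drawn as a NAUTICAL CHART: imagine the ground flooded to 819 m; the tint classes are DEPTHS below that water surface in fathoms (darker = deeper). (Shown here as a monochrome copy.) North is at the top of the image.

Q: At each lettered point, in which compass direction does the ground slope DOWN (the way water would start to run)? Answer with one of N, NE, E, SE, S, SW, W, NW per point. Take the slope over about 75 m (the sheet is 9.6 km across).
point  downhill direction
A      E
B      N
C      S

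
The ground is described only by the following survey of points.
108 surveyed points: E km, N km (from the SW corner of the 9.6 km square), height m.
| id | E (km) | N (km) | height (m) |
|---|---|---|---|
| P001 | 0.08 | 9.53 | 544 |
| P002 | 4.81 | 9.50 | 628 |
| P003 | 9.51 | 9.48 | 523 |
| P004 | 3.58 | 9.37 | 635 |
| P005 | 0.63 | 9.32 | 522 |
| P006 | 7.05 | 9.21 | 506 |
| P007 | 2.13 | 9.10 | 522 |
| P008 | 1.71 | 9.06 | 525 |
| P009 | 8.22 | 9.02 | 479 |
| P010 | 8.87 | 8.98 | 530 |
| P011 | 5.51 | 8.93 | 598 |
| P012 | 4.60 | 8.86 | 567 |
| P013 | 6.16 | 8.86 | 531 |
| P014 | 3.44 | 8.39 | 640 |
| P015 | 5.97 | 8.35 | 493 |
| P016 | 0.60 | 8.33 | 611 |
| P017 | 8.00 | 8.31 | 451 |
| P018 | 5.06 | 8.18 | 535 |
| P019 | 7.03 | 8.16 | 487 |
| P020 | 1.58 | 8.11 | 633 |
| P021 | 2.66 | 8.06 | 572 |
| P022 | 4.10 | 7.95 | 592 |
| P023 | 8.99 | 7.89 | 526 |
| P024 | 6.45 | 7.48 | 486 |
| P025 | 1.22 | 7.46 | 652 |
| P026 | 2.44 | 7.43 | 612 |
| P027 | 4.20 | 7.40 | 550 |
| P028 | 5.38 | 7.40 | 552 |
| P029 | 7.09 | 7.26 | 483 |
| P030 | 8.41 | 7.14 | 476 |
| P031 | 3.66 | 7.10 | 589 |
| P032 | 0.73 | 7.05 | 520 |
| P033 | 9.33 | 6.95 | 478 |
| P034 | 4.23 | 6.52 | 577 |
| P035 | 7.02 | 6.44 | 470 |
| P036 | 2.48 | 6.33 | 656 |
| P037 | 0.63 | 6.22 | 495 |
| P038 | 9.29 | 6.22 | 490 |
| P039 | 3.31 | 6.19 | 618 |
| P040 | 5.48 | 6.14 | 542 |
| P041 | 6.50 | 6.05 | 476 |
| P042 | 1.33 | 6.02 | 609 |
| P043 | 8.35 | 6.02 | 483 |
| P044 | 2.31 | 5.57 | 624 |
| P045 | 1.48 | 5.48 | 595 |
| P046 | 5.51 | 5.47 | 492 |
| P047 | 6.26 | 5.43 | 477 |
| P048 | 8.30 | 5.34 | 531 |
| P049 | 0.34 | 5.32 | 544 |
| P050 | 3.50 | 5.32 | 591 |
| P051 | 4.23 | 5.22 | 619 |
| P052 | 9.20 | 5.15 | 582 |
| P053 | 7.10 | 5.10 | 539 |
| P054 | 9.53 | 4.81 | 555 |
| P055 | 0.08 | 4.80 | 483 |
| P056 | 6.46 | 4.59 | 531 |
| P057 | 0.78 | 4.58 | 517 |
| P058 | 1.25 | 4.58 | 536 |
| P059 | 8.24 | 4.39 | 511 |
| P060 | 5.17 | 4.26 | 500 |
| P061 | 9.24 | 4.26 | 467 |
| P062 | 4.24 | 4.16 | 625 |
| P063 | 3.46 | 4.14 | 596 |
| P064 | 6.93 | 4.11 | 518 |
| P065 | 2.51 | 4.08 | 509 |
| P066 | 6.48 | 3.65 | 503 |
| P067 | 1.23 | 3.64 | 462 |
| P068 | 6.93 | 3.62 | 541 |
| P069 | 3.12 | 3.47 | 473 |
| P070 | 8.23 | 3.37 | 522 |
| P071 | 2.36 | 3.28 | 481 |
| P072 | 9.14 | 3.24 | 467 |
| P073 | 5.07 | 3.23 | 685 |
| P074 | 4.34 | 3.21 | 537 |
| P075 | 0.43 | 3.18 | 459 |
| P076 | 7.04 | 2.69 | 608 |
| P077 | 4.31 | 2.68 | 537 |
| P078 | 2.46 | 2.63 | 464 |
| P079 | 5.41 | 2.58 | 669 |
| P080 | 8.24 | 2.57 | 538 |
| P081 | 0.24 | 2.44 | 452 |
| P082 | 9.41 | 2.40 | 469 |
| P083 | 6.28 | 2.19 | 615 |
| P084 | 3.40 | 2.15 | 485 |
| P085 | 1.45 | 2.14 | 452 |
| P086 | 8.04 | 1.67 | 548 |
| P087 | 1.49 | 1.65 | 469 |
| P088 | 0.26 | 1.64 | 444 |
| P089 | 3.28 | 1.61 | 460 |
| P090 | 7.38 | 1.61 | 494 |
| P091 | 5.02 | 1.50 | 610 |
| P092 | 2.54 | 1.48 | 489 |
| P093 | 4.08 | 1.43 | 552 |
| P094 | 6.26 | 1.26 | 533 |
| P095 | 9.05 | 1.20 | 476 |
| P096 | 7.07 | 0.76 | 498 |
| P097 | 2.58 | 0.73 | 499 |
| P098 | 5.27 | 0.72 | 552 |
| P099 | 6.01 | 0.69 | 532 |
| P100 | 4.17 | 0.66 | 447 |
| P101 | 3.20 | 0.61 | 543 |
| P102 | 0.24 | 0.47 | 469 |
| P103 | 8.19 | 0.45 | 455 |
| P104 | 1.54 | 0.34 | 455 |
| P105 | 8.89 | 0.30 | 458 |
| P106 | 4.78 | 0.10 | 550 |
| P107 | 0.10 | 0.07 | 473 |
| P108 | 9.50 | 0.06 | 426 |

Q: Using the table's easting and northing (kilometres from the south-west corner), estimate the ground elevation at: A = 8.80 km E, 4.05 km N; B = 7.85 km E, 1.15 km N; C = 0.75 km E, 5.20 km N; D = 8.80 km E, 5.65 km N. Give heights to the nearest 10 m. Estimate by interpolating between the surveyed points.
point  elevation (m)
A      510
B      490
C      570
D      500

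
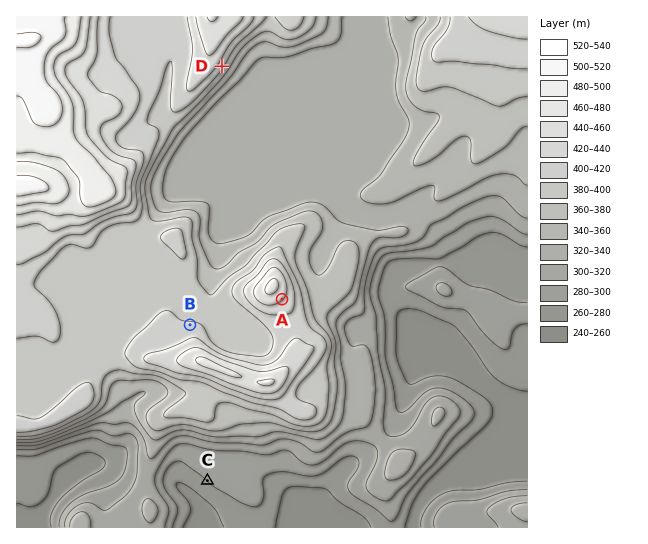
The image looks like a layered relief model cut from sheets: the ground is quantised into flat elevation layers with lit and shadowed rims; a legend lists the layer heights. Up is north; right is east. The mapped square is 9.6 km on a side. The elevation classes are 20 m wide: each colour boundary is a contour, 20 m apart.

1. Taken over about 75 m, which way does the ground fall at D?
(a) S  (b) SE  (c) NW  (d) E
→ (b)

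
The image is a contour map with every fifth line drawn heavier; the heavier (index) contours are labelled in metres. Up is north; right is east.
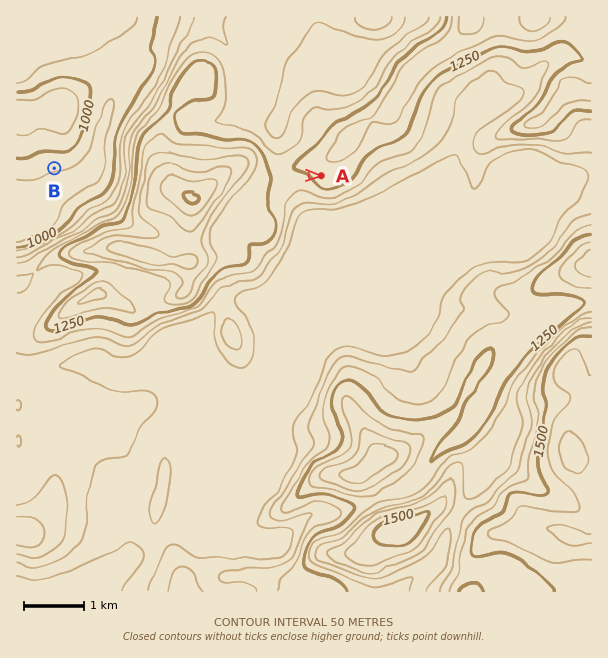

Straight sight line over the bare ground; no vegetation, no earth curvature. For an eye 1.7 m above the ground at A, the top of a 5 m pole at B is hidden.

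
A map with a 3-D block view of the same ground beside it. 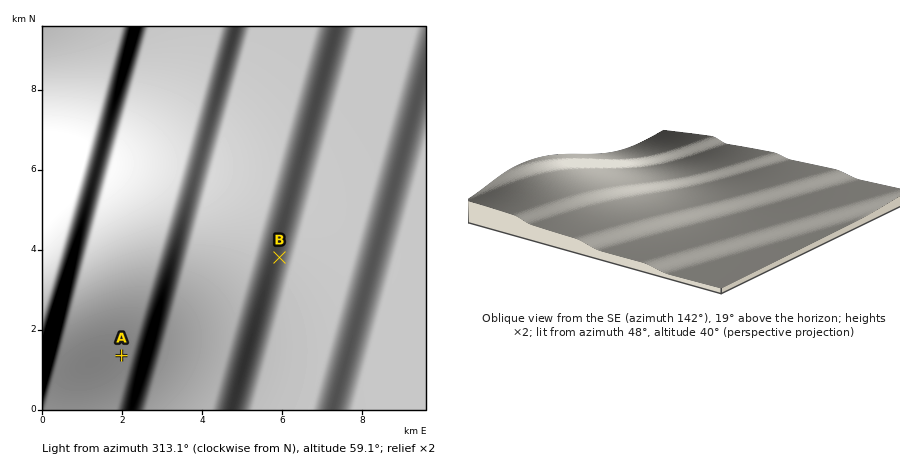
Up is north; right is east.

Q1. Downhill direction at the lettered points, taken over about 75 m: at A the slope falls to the SE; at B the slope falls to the E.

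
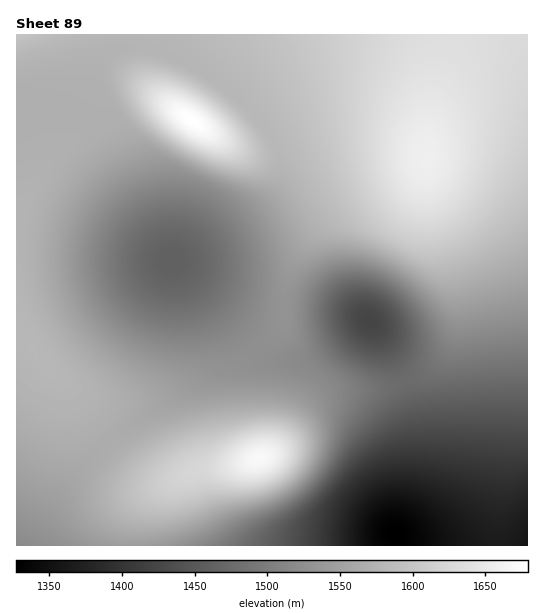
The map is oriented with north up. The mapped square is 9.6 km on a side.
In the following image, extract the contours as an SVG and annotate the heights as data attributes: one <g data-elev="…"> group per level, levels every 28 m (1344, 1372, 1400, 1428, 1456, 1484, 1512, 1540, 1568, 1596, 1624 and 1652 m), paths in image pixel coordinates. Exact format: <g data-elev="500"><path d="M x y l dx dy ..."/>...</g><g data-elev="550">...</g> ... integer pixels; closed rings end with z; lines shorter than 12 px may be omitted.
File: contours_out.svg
<g data-elev="1344"><path d="M369 545l-2-14 5-14 10-9 13-3 14 3 13 9 9 14 3 14"/></g><g data-elev="1372"><path d="M347 545l1-21 7-19 6-8 8-6 17-7 19-2 21 5 18 8 45 25 8 3 5-1 7-2 18-15"/></g><g data-elev="1400"><path d="M326 545l3-25 8-21 8-11 10-10 11-7 12-6 16-4 20-1 24 2 67 12 10-1 12-4"/></g><g data-elev="1428"><path d="M302 545l4-24 7-12 40-46 14-11 16-10 18-6 21-2 105 4"/><path d="M369 333l-8-5-4-8 1-8 7-3 5 0 6 3 5 5 2 6-1 5-3 4-5 2z"/></g><g data-elev="1456"><path d="M271 545l3-10 5-8 39-36 35-45 20-17 18-13 15-7 15-3 57-3 49 0"/><path d="M378 359l-12-3-12-7-9-9-6-11-3-12 1-10 5-10 8-5 15-2 14 5 14 10 9 14 3 16-3 13-5 6-6 3z"/></g><g data-elev="1484"><path d="M236 545l19-17 38-24 21-18 15-21 20-35 30-38 0-5-5-6-27-18-11-10-6-8-5-10-4-16 1-15 5-12 10-9 14-5 16 1 18 6 16 12 10 12 8 14 4 16 3 26 3 6 4 3 10 1 84-5"/><path d="M166 310l-19-7-14-13-9-17-1-18 7-18 13-14 18-8 18-1 19 7 14 12 9 18 2 9 0 11-6 17-6 8-8 6-17 7z"/></g><g data-elev="1512"><path d="M203 545l36-22 36-16 19-12 19-18 13-21 7-20 6-33 1-12-4-10-20-18-5-8-4-24-2-16 2-14 3-10 7-10 9-7 13-6 16-1 16 3 18 7 14 10 12 10 12 14 16 24 6 5 5 3 8 0 65-7"/><path d="M174 340l-16-3-15-6-13-7-12-10-9-11-7-12-5-14-2-14 2-15 4-13 7-14 9-12 12-9 13-7 15-5 14-1 16 1 15 4 15 8 12 11 11 13 7 15 5 16 2 17-1 16-4 15-7 13-9 10-12 7-14 5-16 3z"/></g><g data-elev="1540"><path d="M157 545l32-10 40-19 42-15 19-10 15-13 11-15 5-16 1-16-3-11-5-9-8-8-11-7-12-4-16-2-57-1-13-2-16-10-35-15-20-10-19-14-14-15-12-18-8-20-3-20 1-20 6-20 9-18 13-16 16-13 26-12 14-4 11-1 21 7 55 24 11 8 9 12 12 21 11 31 6 5 7 0 24-10 12-3 16-1 16 3 16 6 17 9 17 11 29 24 12 5 70-14"/><path d="M17 496l34 19 28 22 19 8"/></g><g data-elev="1568"><path d="M136 528l19 0 22-4 41-16 41-9 22-9 16-13 12-16 4-17-1-8-3-8-9-11-15-6-19-2-28 1-27 4-28 7-28 9-22 11-15 10-11 13-7 15-2 16 3 12 8 10 12 7z"/><path d="M17 414l14 11 14 8 14 4 14 1 13-3 12-6 11-10 8-12 1-8-5-10-40-42-20-30-11-30-3-16-1-18 2-21 4-20 8-20 11-19 12-16 15-14 15-10 16-7 4 0 5 1 48 27 36 16 25 8 38 7 8 7 24 38 6 6 35 6 23 7 21 10 47 25 9 1 17-5 60-23"/><path d="M17 100l3 4 2 5-5 12"/></g><g data-elev="1596"><path d="M160 508l22-2 31-9 40-4 22-7 15-10 10-13 4-14-2-13-7-8-8-4-12-3-13-1-17 3-43 12-27 11-15 9-11 9-9 11-4 9 0 9 5 8 8 5z"/><path d="M231 167l12 0 8-3 5-5 2-7-2-9-6-11-20-23-27-21-29-14-13-4-12-1-10 1-6 5-4 9 2 13 8 16 12 14 17 13 22 13 21 9z"/><path d="M276 35l10 20 10 22 26 76 12 31 18 31 7 9 9 7 49 24 12 3 10-1 19-5 19-10 19-14 31-26"/></g><g data-elev="1624"><path d="M234 485l13 1 14-2 10-4 11-7 7-8 4-9 1-9-4-8-5-5-8-3-19 0-21 7-20 13-12 12-3 4 0 4 3 4 10 5z"/><path d="M223 156l7 0 6-3 3-4 1-5-6-15-14-17-21-15-21-11-17-3-7 1-6 3-3 6 2 11 6 12 10 11 13 10 17 10 16 6z"/><path d="M378 35l-10 49-3 25-1 27 3 25 7 24 11 20 13 14 16 8 15 1 16-4 14-9 14-15 10-15 8-17 24-69 12-25"/></g><g data-elev="1652"><path d="M247 475l15-1 13-7 4-6 2-5 0-5-3-4-7-4-9-1-11 2-10 7-7 8 0 6 4 6z"/><path d="M419 184l8 1 8-4 7-8 4-13 0-13-3-11-6-8-8-4-8 2-7 5-5 9-3 9 0 11 2 11 5 8z"/><path d="M209 144l10-1 4-6-2-9-10-12-13-10-15-8-12-2-8 3-2 4 1 6 3 7 7 8 18 13z"/></g>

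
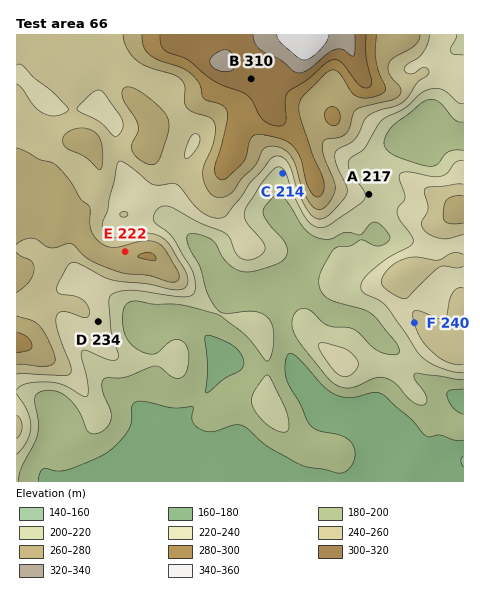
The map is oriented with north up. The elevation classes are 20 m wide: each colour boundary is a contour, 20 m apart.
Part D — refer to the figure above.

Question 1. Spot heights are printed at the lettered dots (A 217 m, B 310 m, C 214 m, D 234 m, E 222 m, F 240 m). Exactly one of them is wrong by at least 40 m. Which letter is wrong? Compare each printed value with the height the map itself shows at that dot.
E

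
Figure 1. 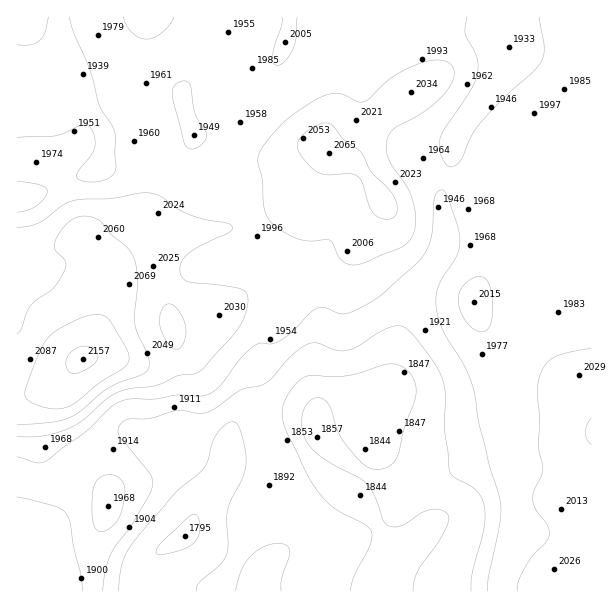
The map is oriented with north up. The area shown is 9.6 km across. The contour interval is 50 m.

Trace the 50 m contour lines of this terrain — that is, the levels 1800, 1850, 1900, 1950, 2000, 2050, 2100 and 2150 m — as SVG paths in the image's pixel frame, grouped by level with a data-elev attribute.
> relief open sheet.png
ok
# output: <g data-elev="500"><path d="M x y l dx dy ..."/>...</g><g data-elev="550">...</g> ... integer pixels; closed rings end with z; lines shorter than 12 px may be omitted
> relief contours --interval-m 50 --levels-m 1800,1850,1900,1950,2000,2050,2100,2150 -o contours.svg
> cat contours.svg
<g data-elev="1800"><path d="M158 554l-2-2 1-3 5-7 27-26 5-2 3 1 2 6 1 9-2 7-4 6-15 8-14 3z"/></g><g data-elev="1850"><path d="M119 591l3-27 8-18 44-52 29-24 4-8 5-19 5-9 8-9 5-3 4 0 5 4 3 9 3 15 1 12-3 15-12 23-3 10 0 41-3 7-5 6-22 20-1 7"/><path d="M236 591l5-19 8-14 14-11 15-4 7 2 5 6-1 7-7 21-1 12"/><path d="M350 591l5-16 15-30 2-8-1-6-7-7-31-17-16-17-9-14-21-44-4-13 0-11 2-8 6-10 8-9 6-4 7-2 20 2 15-1 36-11 9-1 9 2 8 6 6 9 1 11-2 10-10 26-6 27-3 6-5 5-7 3-9 0-6-2-8-6-19-24-5-9-6-21-7-8-8-1-8 6-5 10 0 12 4 14 9 12 17 12 28 15 8 6 8 13 7 23 5 4 5 2 8-1 21-13 9-3 10 0 7 5 0 7-4 11-27 40-3 9-1 9"/></g><g data-elev="1900"><path d="M103 591l3-22 5-15 23-33 15-26 4-10-1-6-3-6-30-38-1-6 4-6 7-4 21-1 26-7 24 2 7-1 9-4 24-18 20-4 6-3 7-6 18-21 15-11 11-2 19 7 12 0 11-4 24-16 15-4 7 2 8 7 17 22 10 15 5 20-1 36 6 43 4 6 22 13 5 7 3 7 1 9-1 12-12 47-1 19"/><path d="M17 497l39 9 6 3 4 5 4 10 4 24 7 27 2 16"/></g><g data-elev="1950"><path d="M98 531l7 0 8-5 6-8 3-9 3-14-1-9-4-7-7-4-6 0-6 2-5 4-3 7-1 30 3 9z"/><path d="M17 457l19 6 11-2 39-29 25-25 12-7 9-1 23 0 22-4 23 1 9-2 11-8 19-25 12-13 7-4 14 0 10-5 10-7 23-23 9-2 14 6 7 1 9-3 20-11 39-33 12-13 7-18 3-39 3-6 5-1 4 6 9 26 3 11 1 10-4 14-14 21-4 10-2 12 1 12 7 20 20 33 8 19 7 41 22 79-1 18-11 54-1 15"/><path d="M17 181l22 4 6 2 2 4-3 7-7 8-10 4-10 2"/><path d="M191 149l-4-2-3-4-12-47 2-10 4-3 5-2 5 1 2 2 5 29 12 22-2 5-4 5-6 3z"/><path d="M17 45l13 0 9-4 6-8 4-16"/><path d="M69 17l5 16 16 38 10 36 14 24 2 7-1 33-7 7-10 4-14-1-7-4 1-6 13-16 4-8-1-13-3-6-4-3-7 1-26 10-37 2"/><path d="M539 17l5 31-1 8-3 7-6 8-27 24-24 25-11 15-11 25-5 5-6 2-4-3-5-8-2-9 1-9 5-10 26-39 7-18-2-15-11-23 2-16"/></g><g data-elev="2000"><path d="M17 437l24-1 22-5 18-10 25-22 13-7 12-4 24-2 22-10 21-4 6-5 34-38 7-14 3-15-2-7-4-4-20-4-33-3-6-3-3-6 1-9 5-9 15-10 28-12 4-5-2-3-43-11-11-5-15-12-7-3-12-1-30 5-39 2-12 6-23 17-9 3-13 2"/><path d="M174 349l-9-10-5-15 1-13 3-5 4-2 5 1 6 6 4 8 3 8 0 9-3 8-4 5z"/><path d="M591 348l-22 4-15 5-9 8-6 12-2 13 3 30-2 26 5 24-2 7-7 14-1 9 3 10 12 16 1 8-3 8-13 14-9 14-6 12-1 9"/><path d="M480 332l6-2 4-4 2-9 1-12-1-12-3-9-4-6-6-2-8 3-7 6-5 8-1 7 2 11 5 9 8 8z"/><path d="M348 264l6 1 8-1 36-15 9-6 6-7 3-15-3-20-6-15-18-25-3-11 1-9 2-6 4-6 32-18 12-9 9-10 6-9 2-9-2-8-5-4-7-2-9 0-23 8-19 12-20 19-6 3-6 0-18-8-9 0-9 3-21 13-15 11-16 17-9 14-2 10 4 18 2 24 2 9 4 8 13 10 16 8 10 2 21-1 3 4 7 14z"/><path d="M123 17l4 9 5 7 6 4 8 2 7-1 8-5 8-7 5-9"/><path d="M282 17l0 9-9 28 0 8 3 4 5-1 4-4 8-12 3-11 1-21"/></g><g data-elev="2050"><path d="M17 424l33-2 19-4 12-7 27-23 12-6 21-7 7-6 1-6-1-6-11-24-2-9 2-49-2-14-5-10-19-17-9-11-5-4-7-2-7-1-13 5-10 12-6 12 2 6 9 10 1 5-2 6-11 16-17 12-6 6-4 8-5 15-4 5"/><path d="M591 418l-4 7-2 7 2 7 4 5"/><path d="M385 219l7-1 4-3 1-6-1-8-7-12-18-18-11-20-15-10-12-15-4-3-11 2-15 10-5 6 0 8 4 7 8 11 7 5 7 2 26 0 7 2 5 7 6 20 4 9 6 5z"/></g><g data-elev="2100"><path d="M49 408l13 0 10-3 27-22 23-14 6-6 1-6-3-9-15-26-6-6-12-1-15 4-23 13-10 10-13 27-7 26 2 4 4 3z"/></g><g data-elev="2150"><path d="M70 372l4 2 4-1 15-8 5-7-2-7-4-3-6-2-6 1-8 4-4 5-2 6 1 6z"/></g>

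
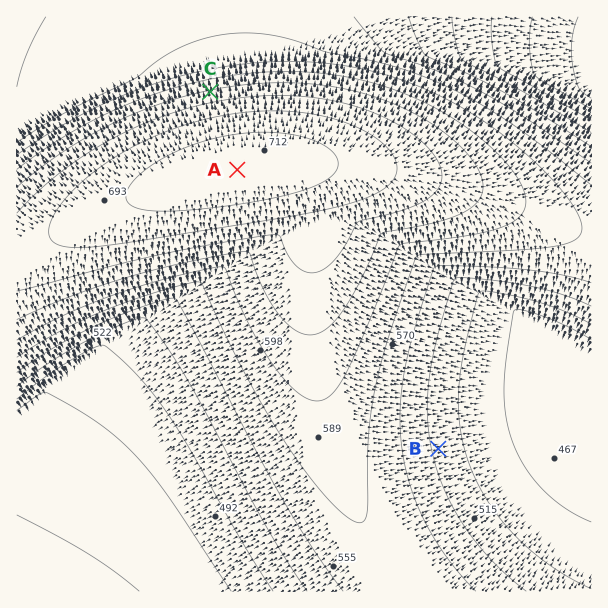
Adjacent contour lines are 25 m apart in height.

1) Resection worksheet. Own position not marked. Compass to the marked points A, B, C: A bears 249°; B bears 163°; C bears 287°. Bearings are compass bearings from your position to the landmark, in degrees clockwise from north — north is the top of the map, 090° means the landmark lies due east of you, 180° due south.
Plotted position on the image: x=341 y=131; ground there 685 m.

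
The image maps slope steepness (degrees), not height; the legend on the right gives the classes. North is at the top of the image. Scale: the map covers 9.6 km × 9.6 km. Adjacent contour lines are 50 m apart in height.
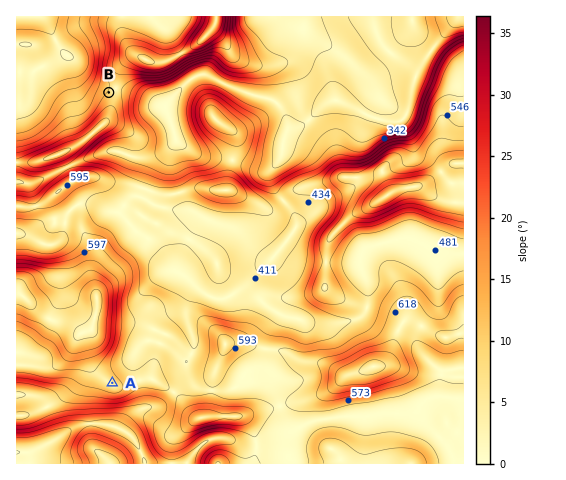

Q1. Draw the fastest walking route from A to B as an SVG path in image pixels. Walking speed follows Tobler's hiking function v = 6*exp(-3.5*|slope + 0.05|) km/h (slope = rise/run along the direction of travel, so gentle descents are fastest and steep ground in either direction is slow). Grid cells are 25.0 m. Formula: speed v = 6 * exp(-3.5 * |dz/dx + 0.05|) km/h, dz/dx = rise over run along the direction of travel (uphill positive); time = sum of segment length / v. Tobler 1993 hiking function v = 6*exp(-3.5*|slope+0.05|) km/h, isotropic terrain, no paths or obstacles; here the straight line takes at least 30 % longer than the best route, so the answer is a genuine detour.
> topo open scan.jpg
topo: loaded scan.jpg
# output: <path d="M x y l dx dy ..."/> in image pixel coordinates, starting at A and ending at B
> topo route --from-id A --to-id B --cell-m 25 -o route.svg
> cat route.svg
<path d="M112 383l0-6-1-2 0-12 21-42 0-23 8-17 0-101-3-7-4-4-3-7 0-36-14-29-3-2-4-3"/>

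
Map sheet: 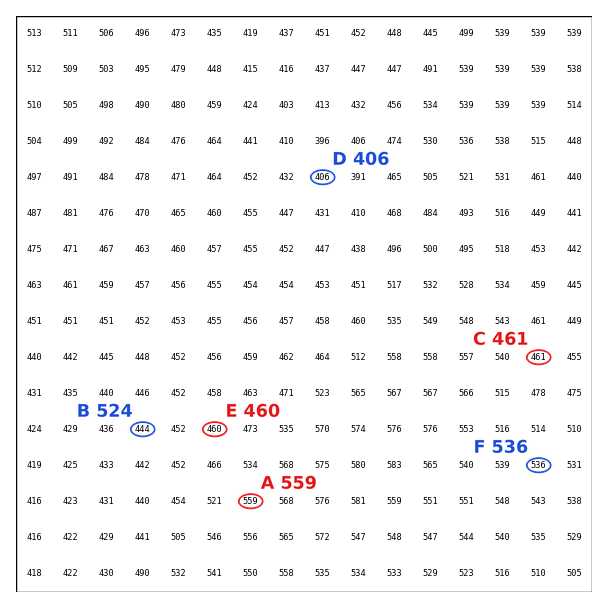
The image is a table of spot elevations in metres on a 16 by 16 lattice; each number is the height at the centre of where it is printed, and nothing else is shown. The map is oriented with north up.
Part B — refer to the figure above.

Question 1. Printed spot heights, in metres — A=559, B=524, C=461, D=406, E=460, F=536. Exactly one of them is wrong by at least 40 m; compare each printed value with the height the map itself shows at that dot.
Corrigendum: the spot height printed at B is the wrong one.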